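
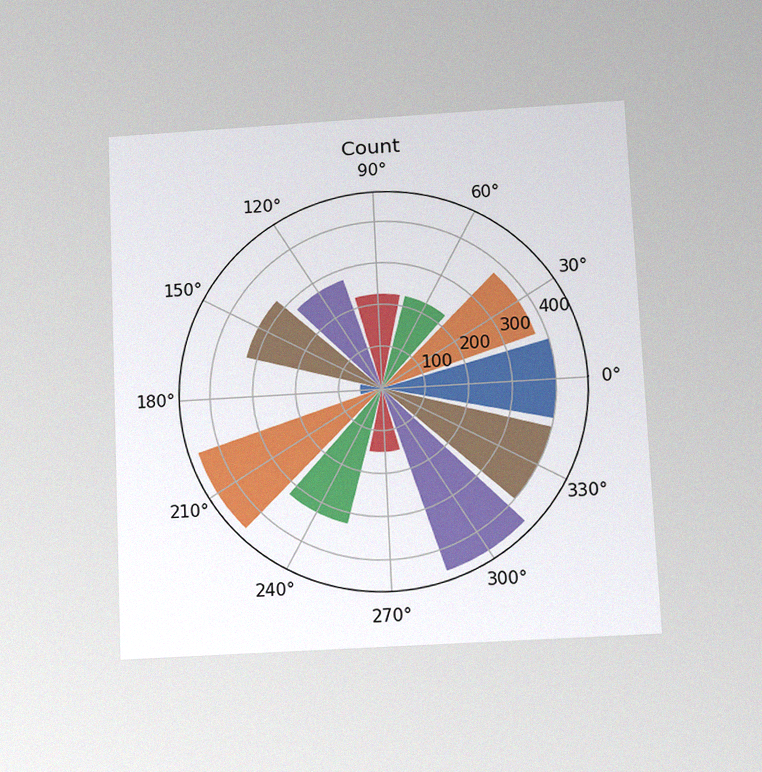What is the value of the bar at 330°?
The chart is tilted about 3° counter-clockwise and viewed slightly from below, with some photo noise. The bar at 330° reaches 400 on the radial axis.

400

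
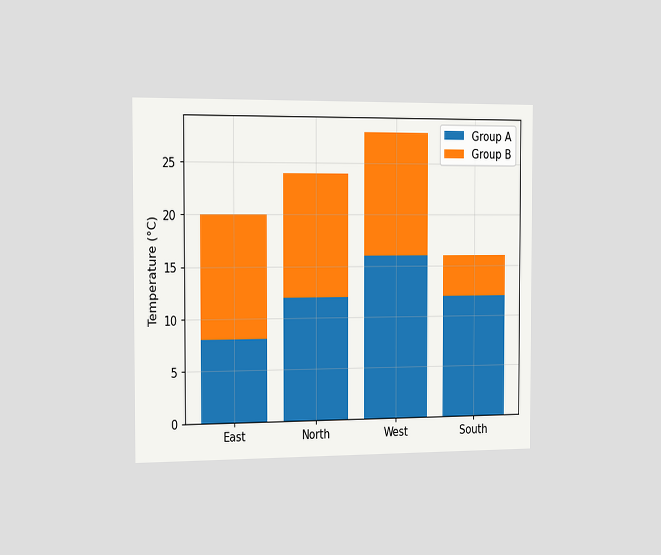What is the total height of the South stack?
The chart is viewed slightly from the left. The South stack's top reaches 16°C on the y-axis.

16°C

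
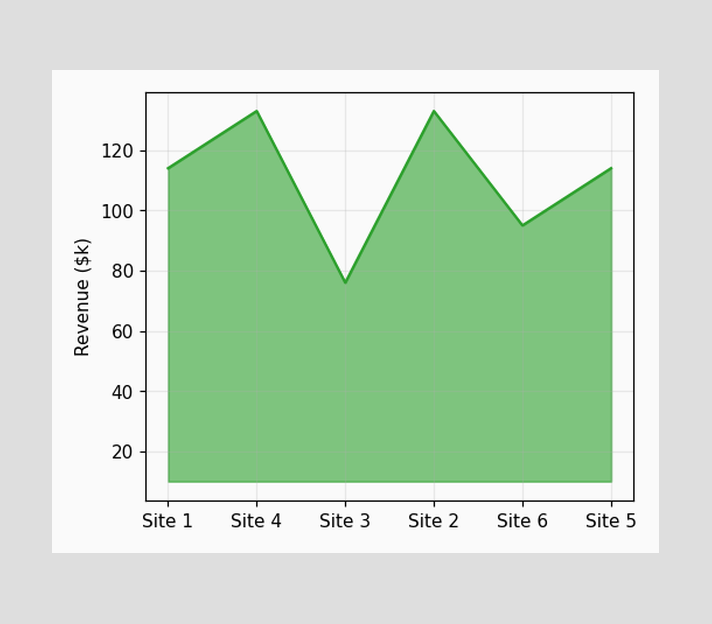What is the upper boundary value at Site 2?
At Site 2 the upper boundary is at $133k.

$133k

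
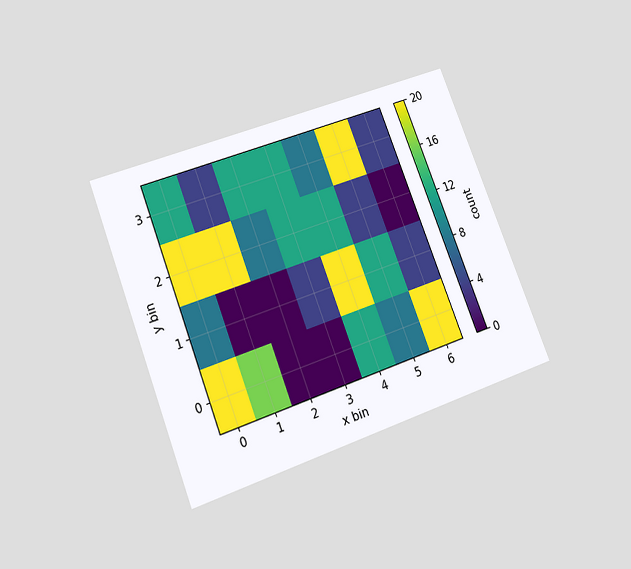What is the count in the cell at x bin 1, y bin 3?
The chart is tilted about 21° counter-clockwise and viewed slightly from below. Matching the cell (1, 3) against the colorbar gives 4.

4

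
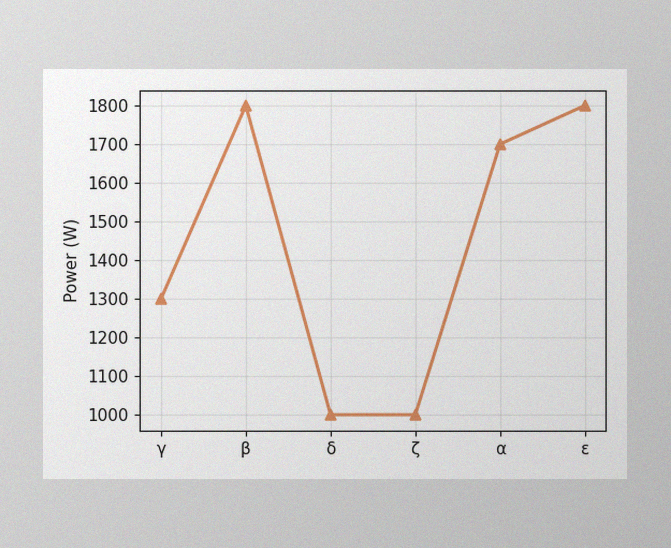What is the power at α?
The image has some photo noise and uneven lighting. At α, the line is at 1700W.

1700W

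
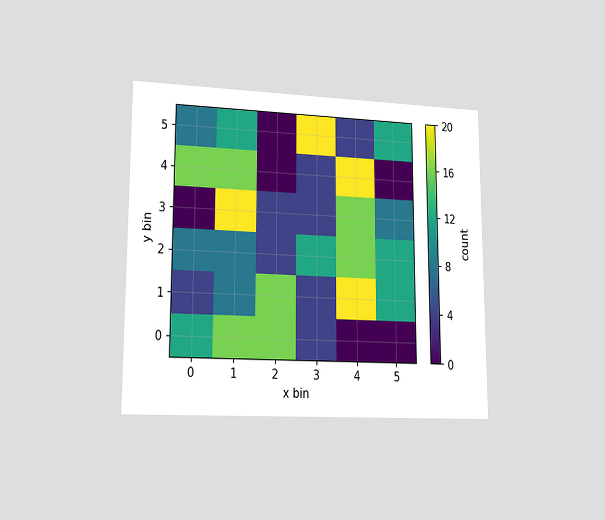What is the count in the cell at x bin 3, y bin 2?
The chart is viewed at a slight angle. Matching the cell (3, 2) against the colorbar gives 12.

12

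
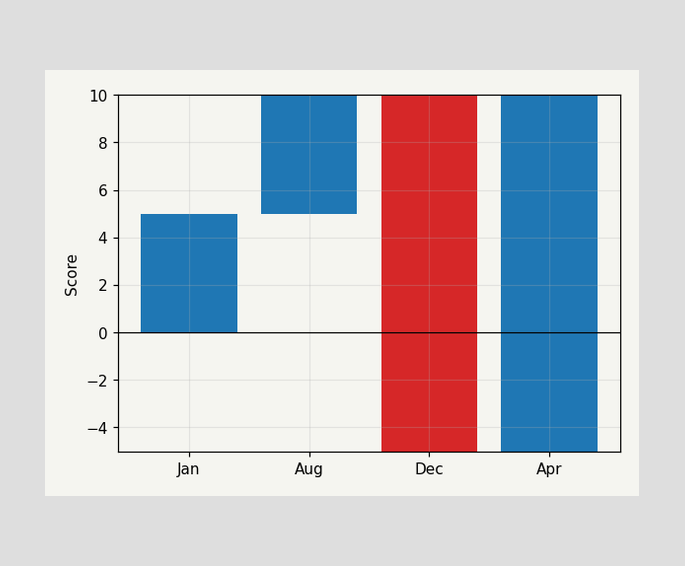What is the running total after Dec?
-5

After Dec the running total reaches -5.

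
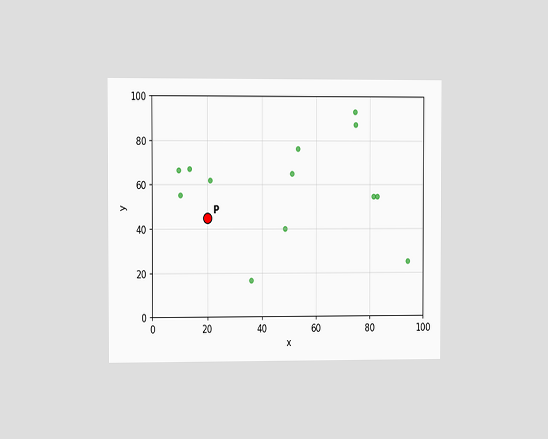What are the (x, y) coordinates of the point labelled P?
(20, 45)

The chart is viewed slightly from the left. Following the gridlines from P to each axis, P sits at (20, 45).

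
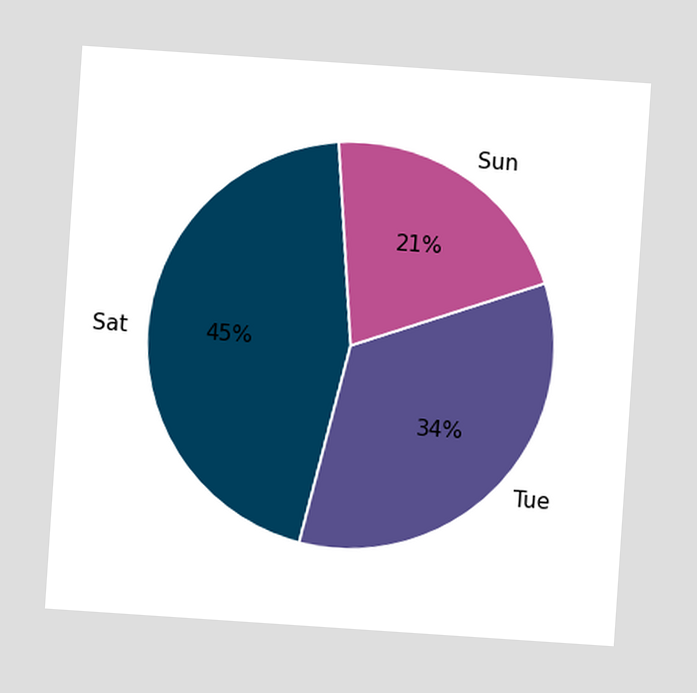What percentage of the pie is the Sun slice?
The chart is tilted about 4° clockwise. The Sun slice takes up 21% of the pie.

21%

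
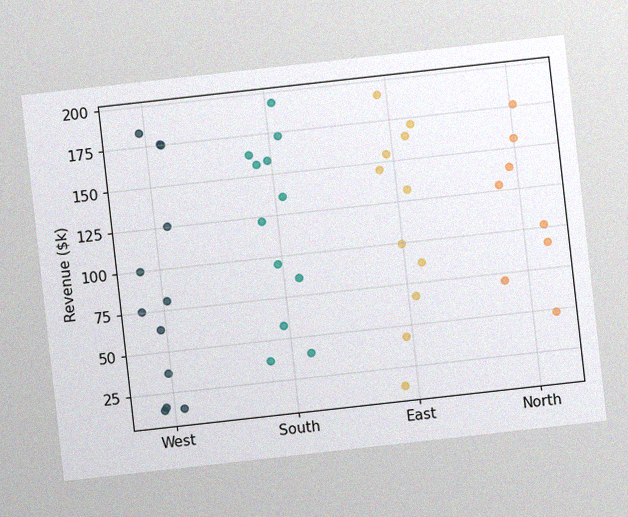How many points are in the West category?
The chart is tilted about 6° counter-clockwise, with some photo noise. Counting the markers in the West column gives 12.

12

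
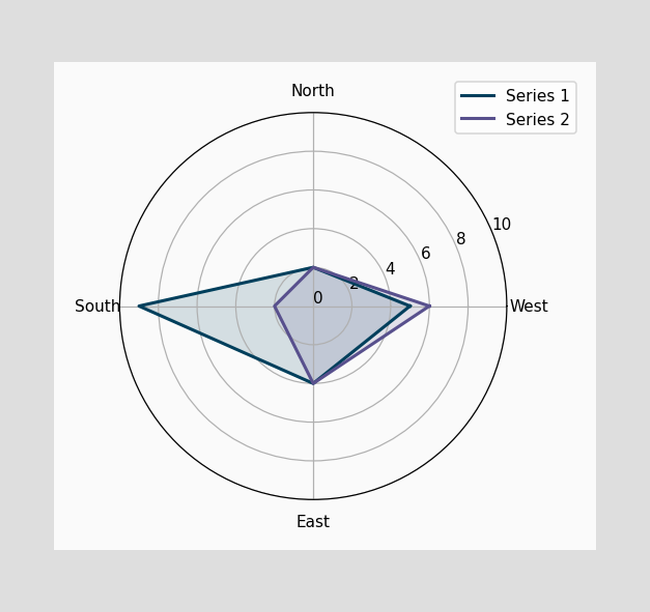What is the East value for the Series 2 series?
On the East axis, Series 2 reaches 4.

4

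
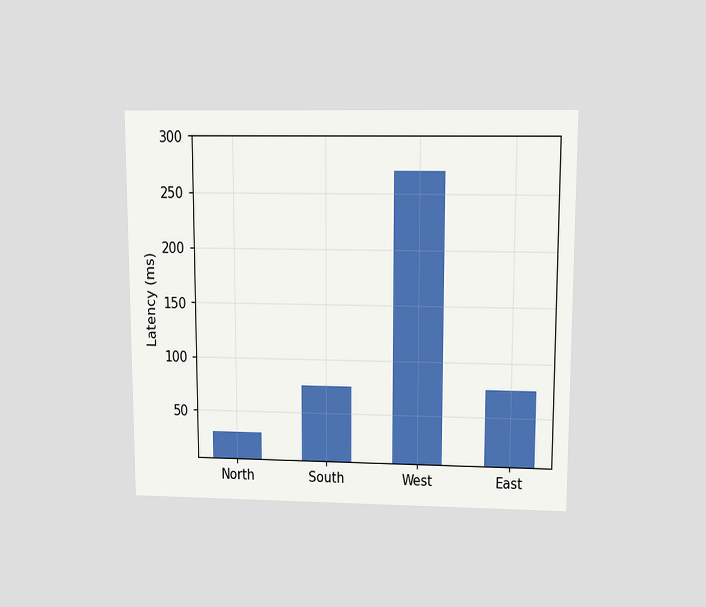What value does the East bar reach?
The chart is viewed at a slight angle. Reading along the chart's y-axis, the East bar reaches 75ms.

75ms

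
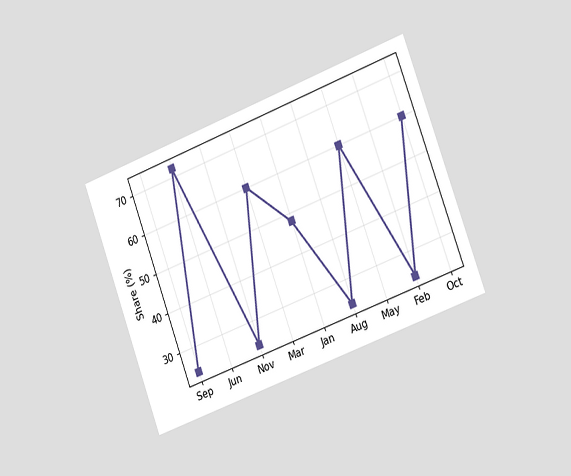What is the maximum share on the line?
The chart is tilted about 20° counter-clockwise and viewed slightly from the right. The highest point is at Jun, and reading across to the y-axis gives 72%.

72%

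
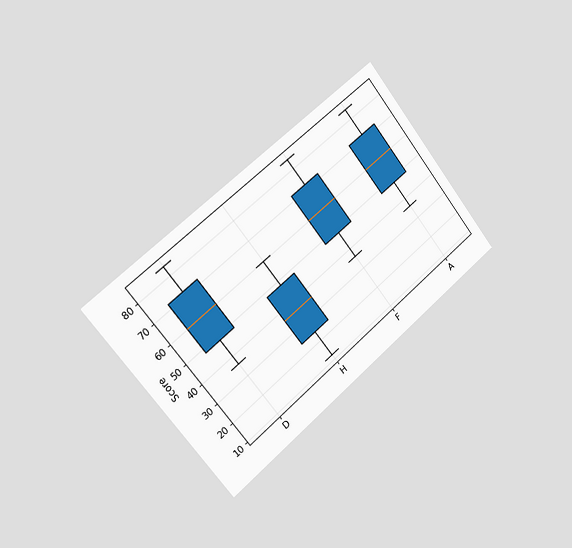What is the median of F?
60

The chart is tilted about 39° counter-clockwise and viewed slightly from the left. The median line in the F box sits at 60.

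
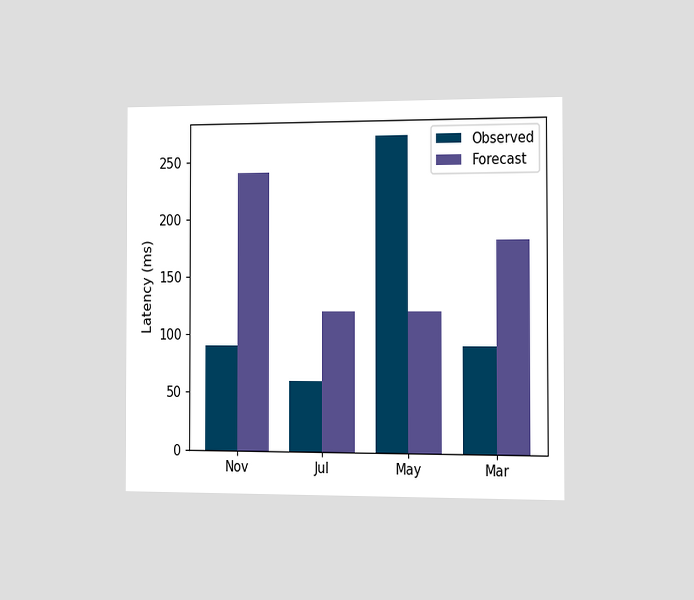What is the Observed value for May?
The chart is viewed slightly from the right. The Observed bar at May reaches 270ms on the y-axis.

270ms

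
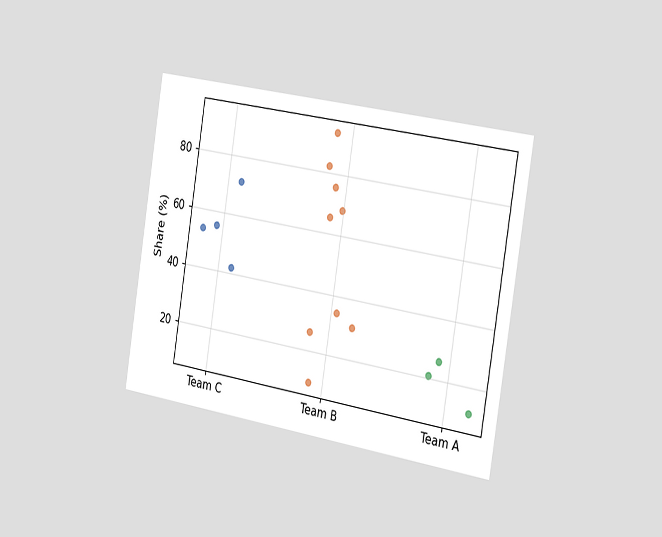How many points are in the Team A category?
The chart is tilted about 9° clockwise and viewed slightly from the right. Counting the markers in the Team A column gives 3.

3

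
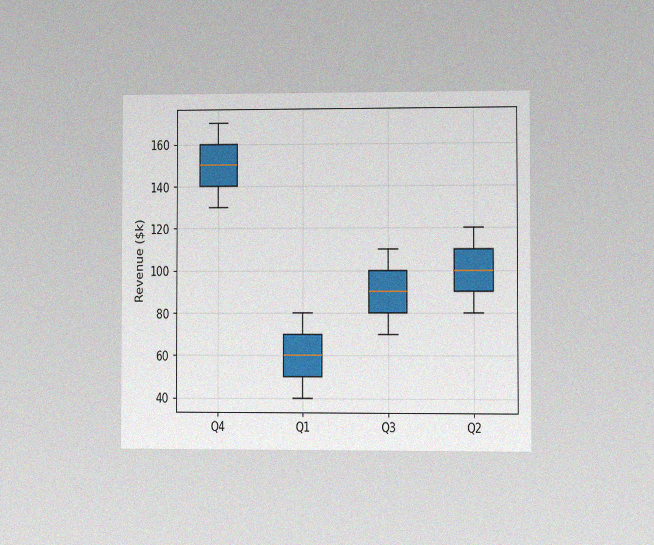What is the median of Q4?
The chart is viewed at a slight angle, with some photo noise. The median line in the Q4 box sits at $150k.

$150k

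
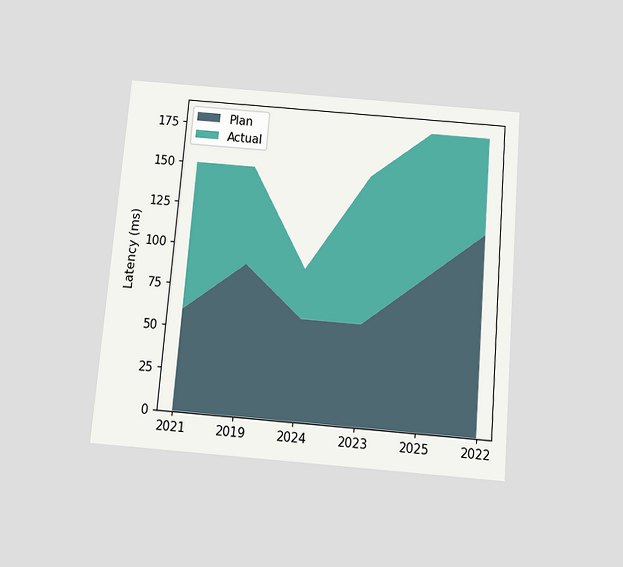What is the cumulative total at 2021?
150ms

The chart is tilted about 5° clockwise and viewed slightly from below. The stacked total at 2021 reaches 150ms.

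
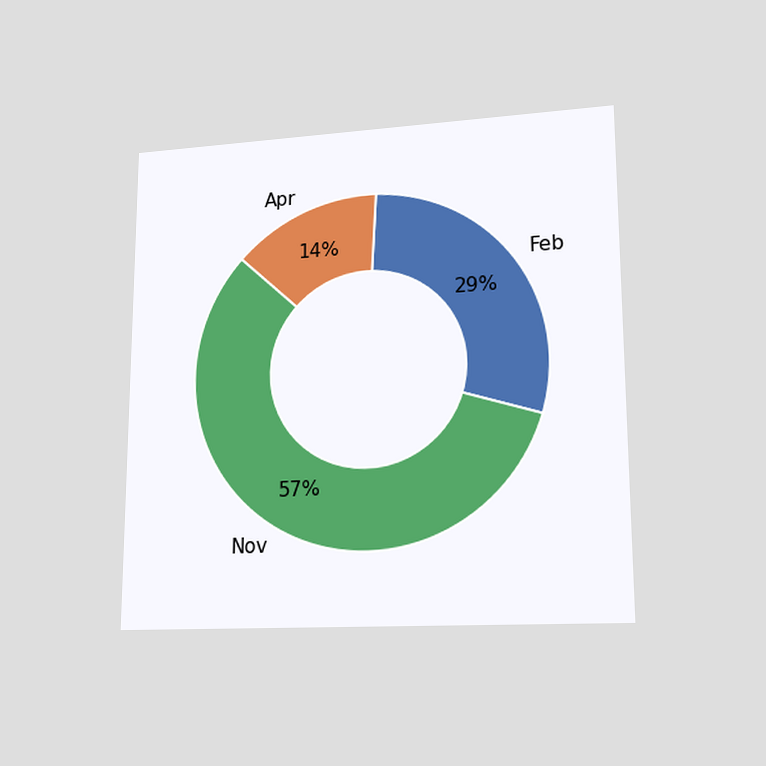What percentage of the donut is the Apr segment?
14%

The chart is viewed at a slight angle. The Apr segment takes up 14% of the ring.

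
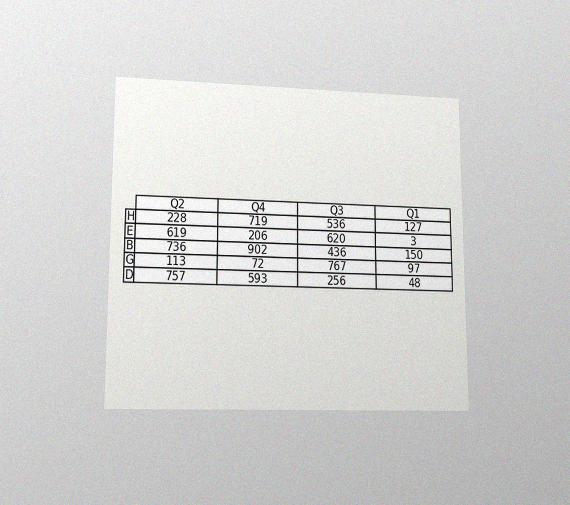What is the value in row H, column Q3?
536

The chart is viewed at a slight angle, with some photo noise. The (H, Q3) cell reads 536.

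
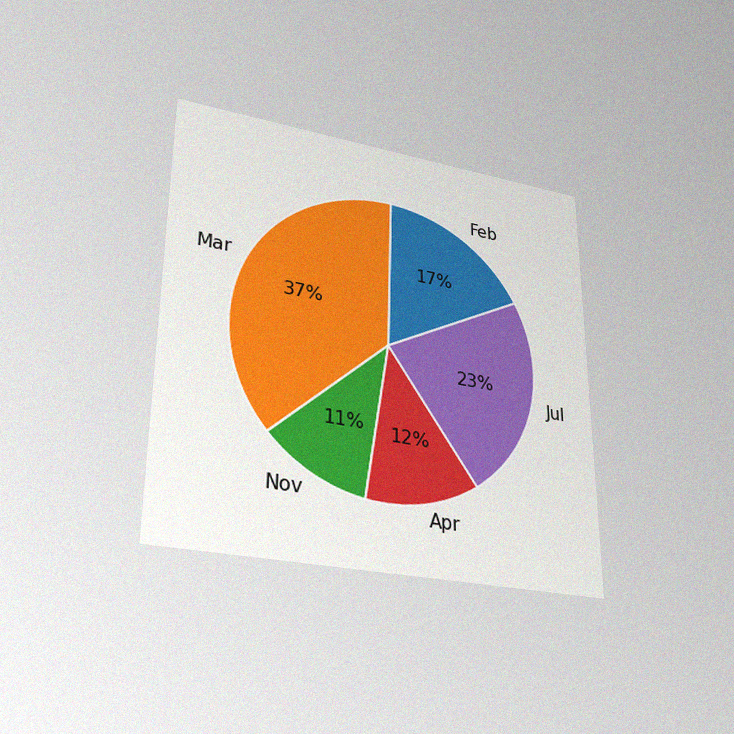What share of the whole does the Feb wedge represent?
The chart is viewed slightly from below, with some photo noise. The Feb slice takes up 17% of the pie.

17%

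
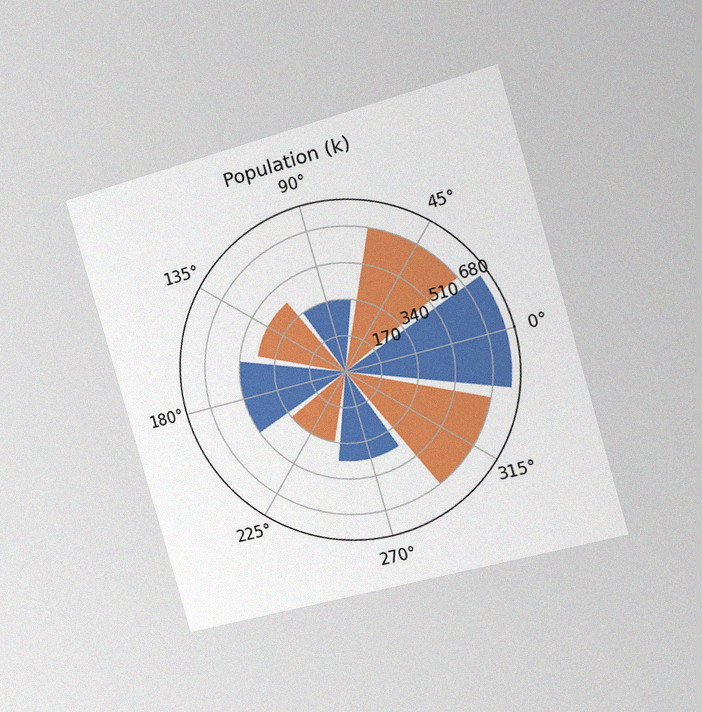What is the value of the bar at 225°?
The chart is tilted about 16° counter-clockwise and viewed slightly from the right, with some photo noise. The bar at 225° reaches 340k on the radial axis.

340k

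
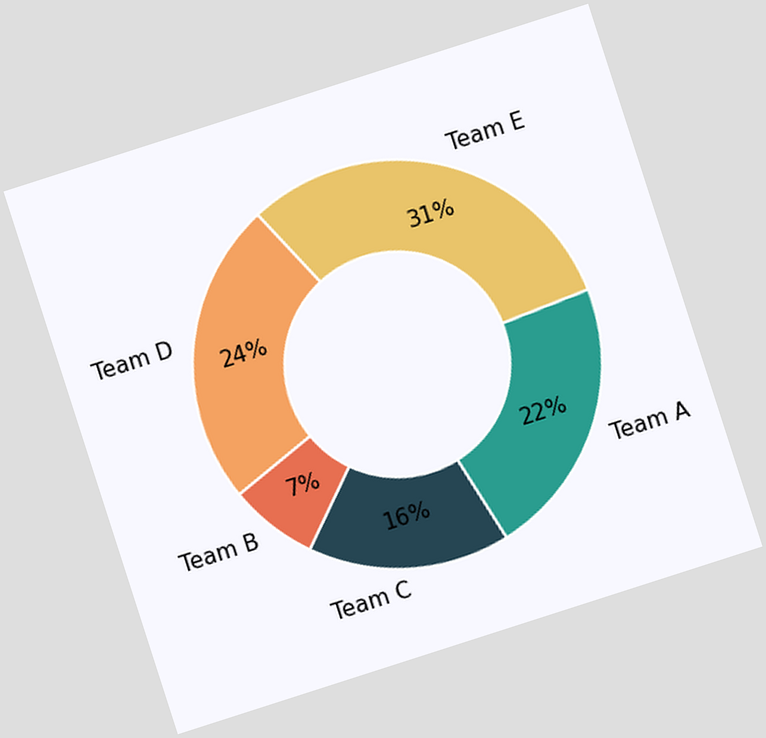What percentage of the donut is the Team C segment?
The chart is tilted about 18° counter-clockwise. The Team C segment takes up 16% of the ring.

16%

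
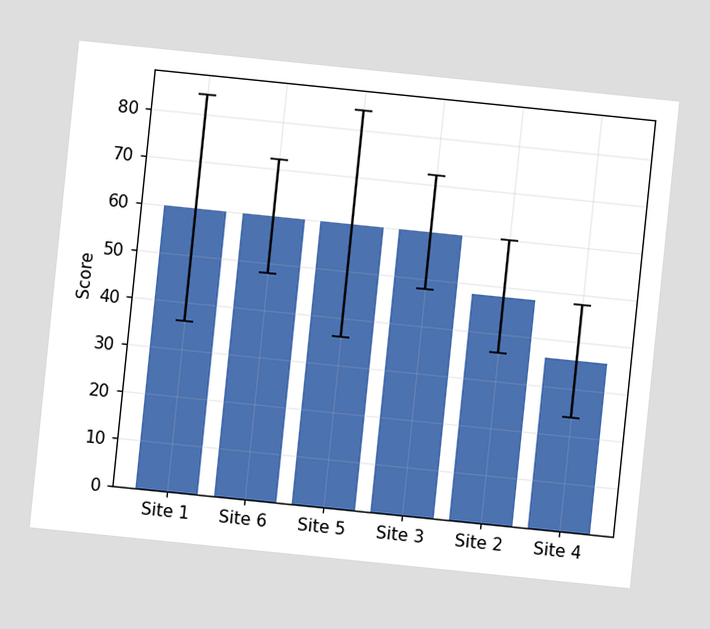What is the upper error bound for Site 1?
84

The chart is tilted about 6° clockwise. The Site 1 bar's upper whisker reaches 84.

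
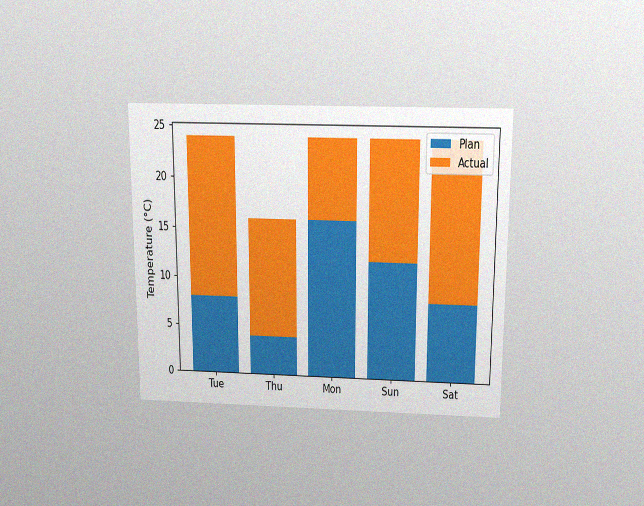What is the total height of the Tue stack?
The chart is viewed slightly from above, with some photo noise. The Tue stack's top reaches 24°C on the y-axis.

24°C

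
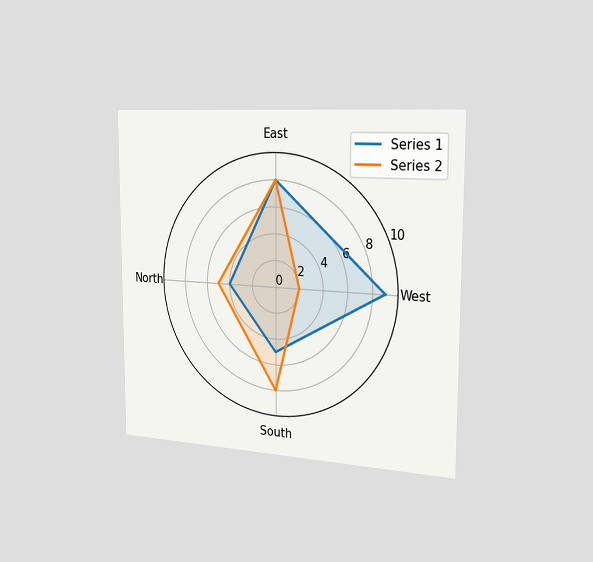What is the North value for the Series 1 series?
4

The chart is viewed slightly from the right. On the North axis, Series 1 reaches 4.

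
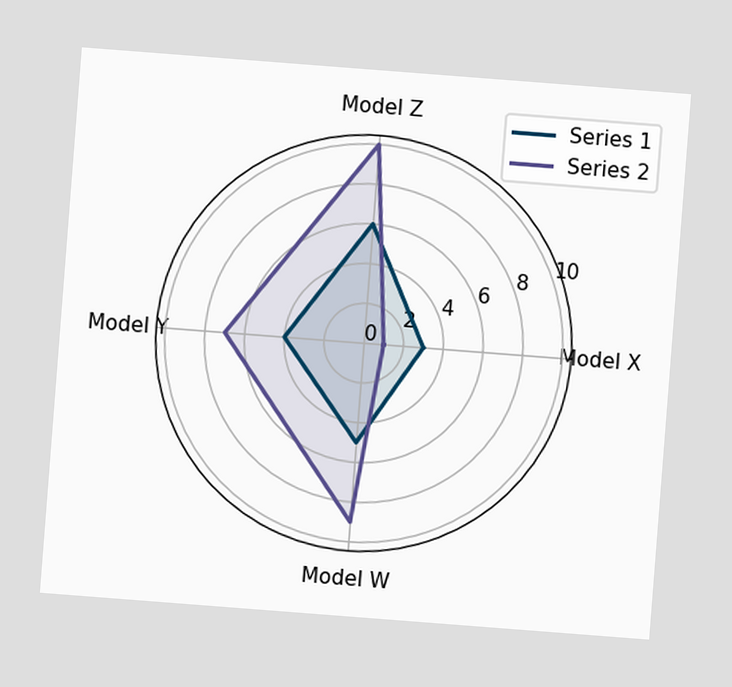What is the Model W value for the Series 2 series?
9

The chart is tilted about 4° clockwise. On the Model W axis, Series 2 reaches 9.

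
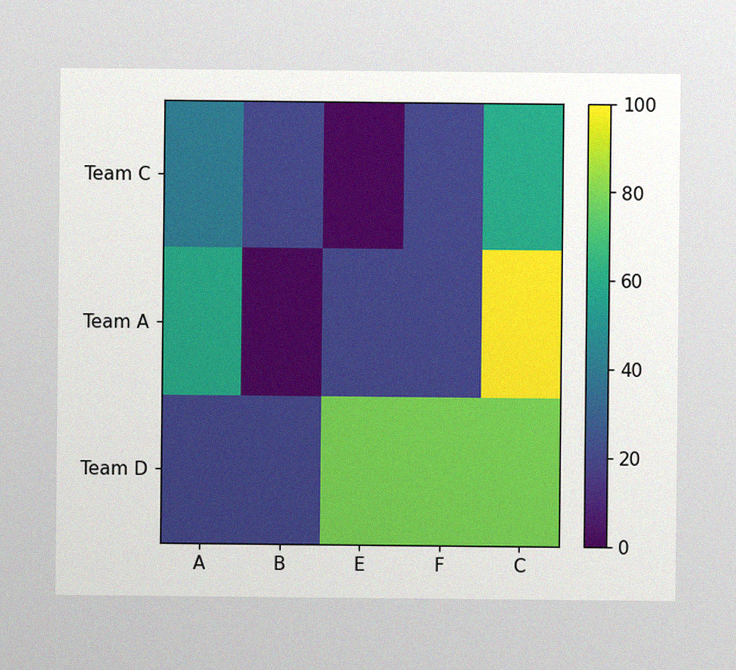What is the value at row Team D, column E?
80

The image has some photo noise and uneven lighting. Matching cell (Team D, E) against the colorbar gives 80.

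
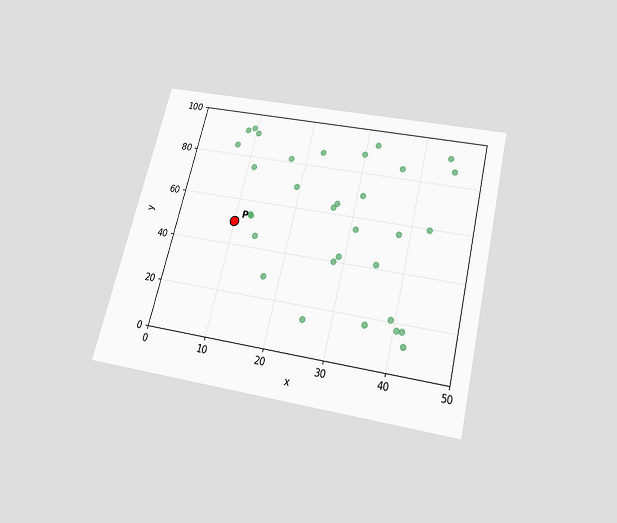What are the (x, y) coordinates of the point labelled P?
(10, 50)

The chart is tilted about 14° clockwise and viewed slightly from below. Following the gridlines from P to each axis, P sits at (10, 50).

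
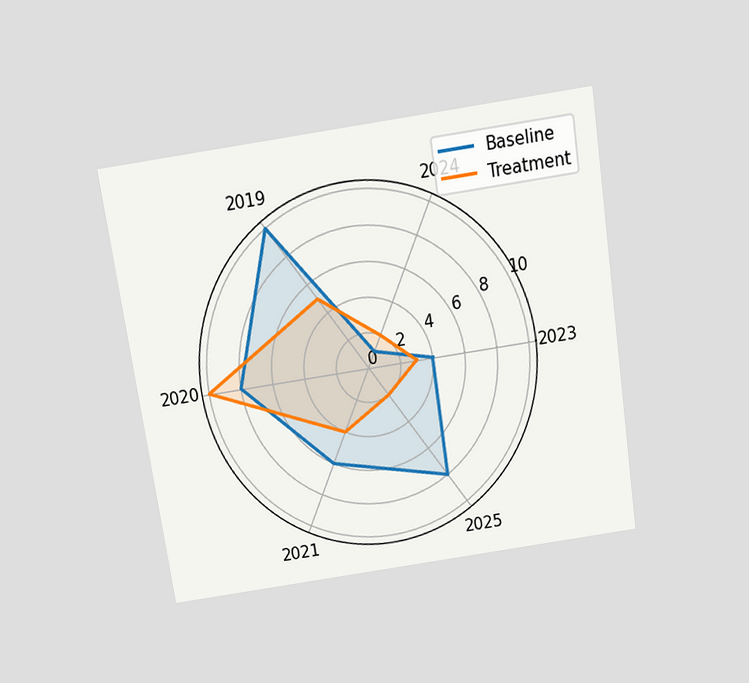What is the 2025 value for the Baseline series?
8

The chart is tilted about 9° counter-clockwise and viewed slightly from above. On the 2025 axis, Baseline reaches 8.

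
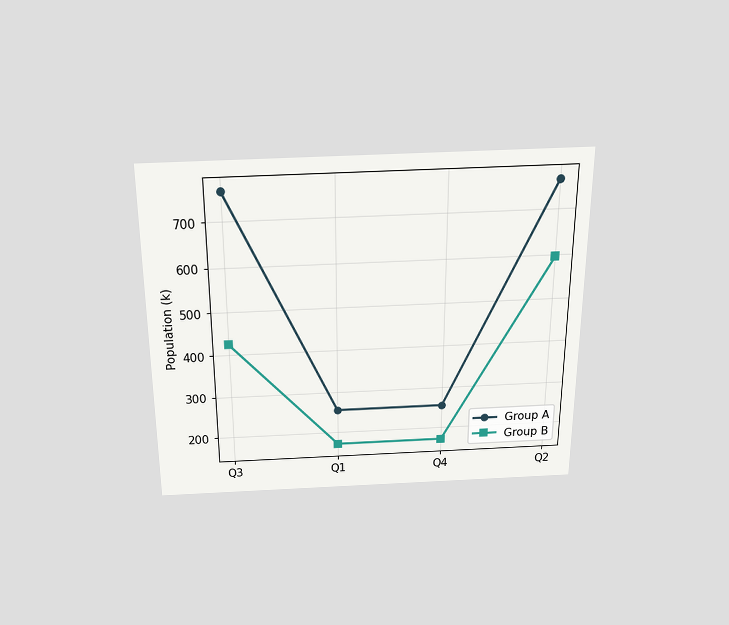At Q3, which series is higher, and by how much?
Group A, by 340k

The chart is viewed slightly from above. At Q3, Group A sits above the other line by 340k.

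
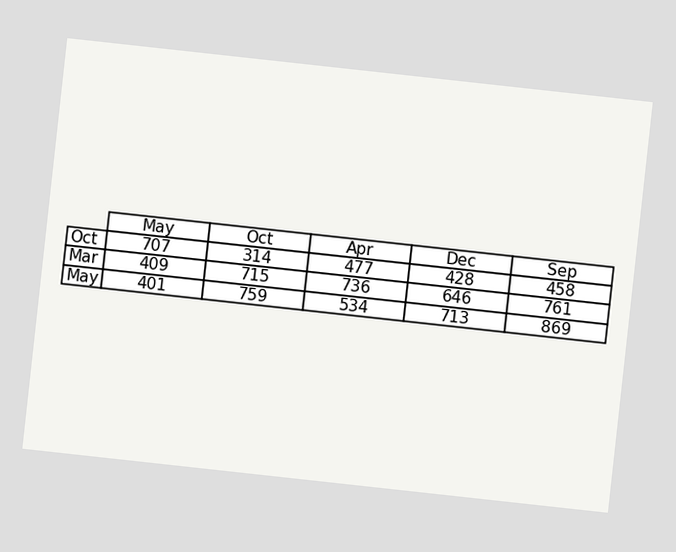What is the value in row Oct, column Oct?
The chart is tilted about 6° clockwise. The (Oct, Oct) cell reads 314.

314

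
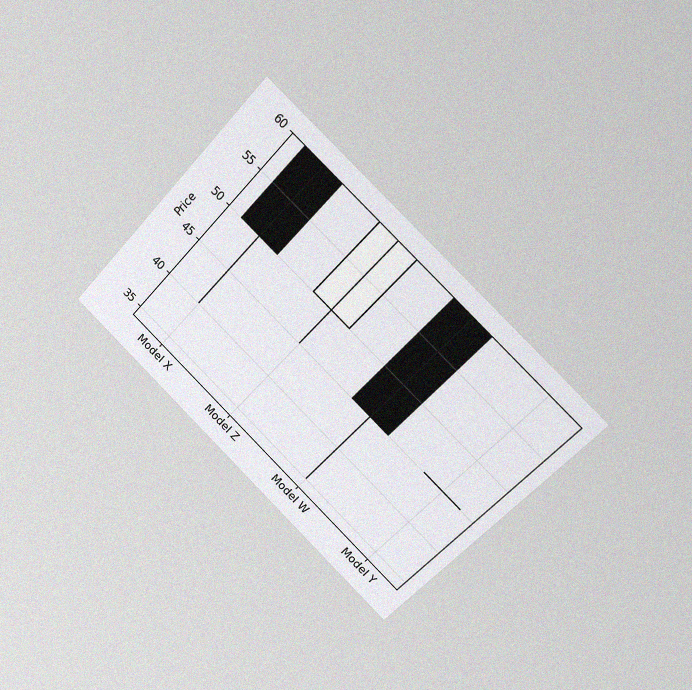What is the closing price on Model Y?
45

The chart is tilted about 44° clockwise and viewed slightly from the right, with some photo noise. The Model Y candle closes at 45.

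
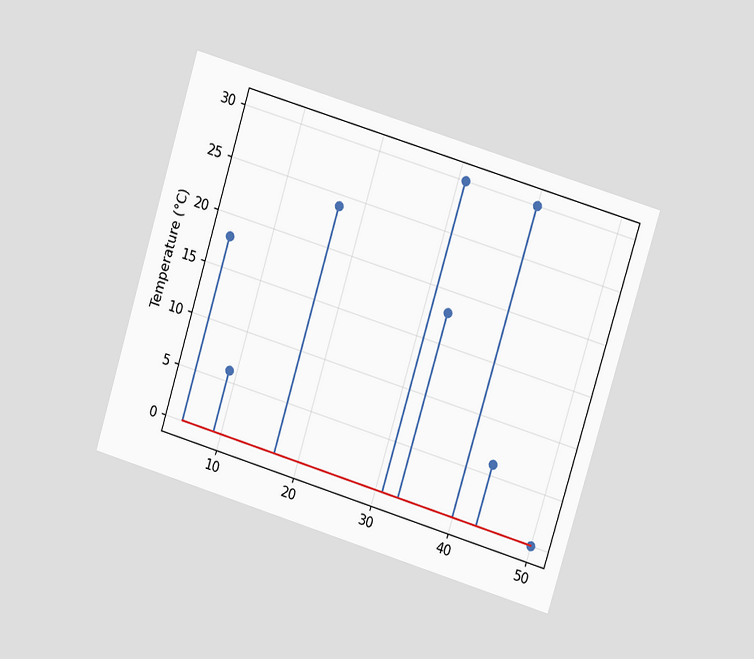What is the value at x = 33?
The chart is tilted about 17° clockwise and viewed at a slight angle. The stem at x=33 reaches 18°C.

18°C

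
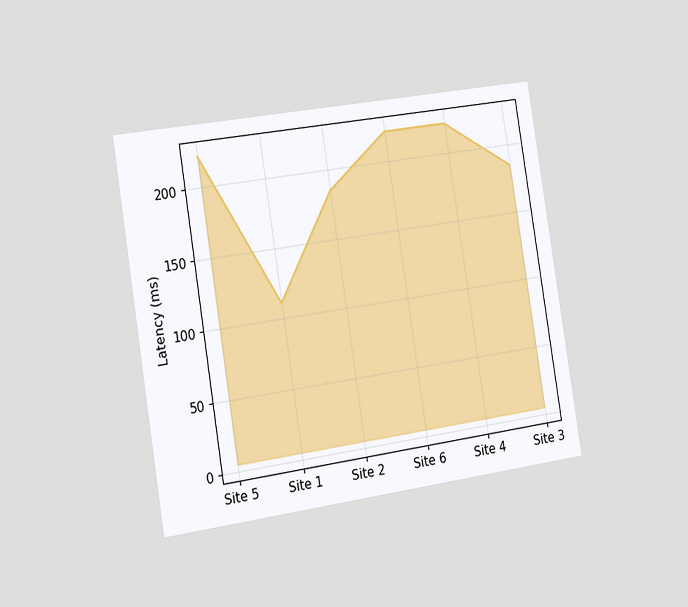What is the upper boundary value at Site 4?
The chart is tilted about 9° counter-clockwise and viewed slightly from the left. At Site 4 the upper boundary is at 222ms.

222ms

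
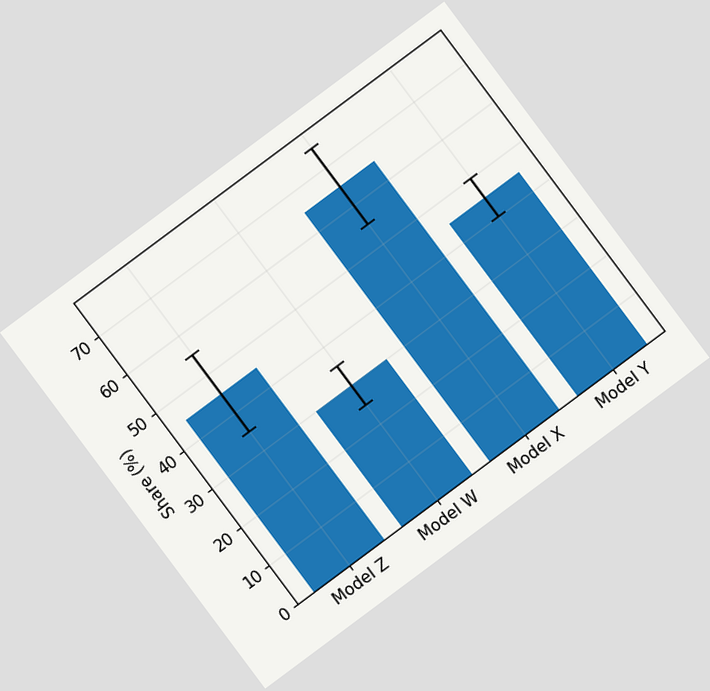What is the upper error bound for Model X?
75%

The chart is tilted about 37° counter-clockwise. The Model X bar's upper whisker reaches 75%.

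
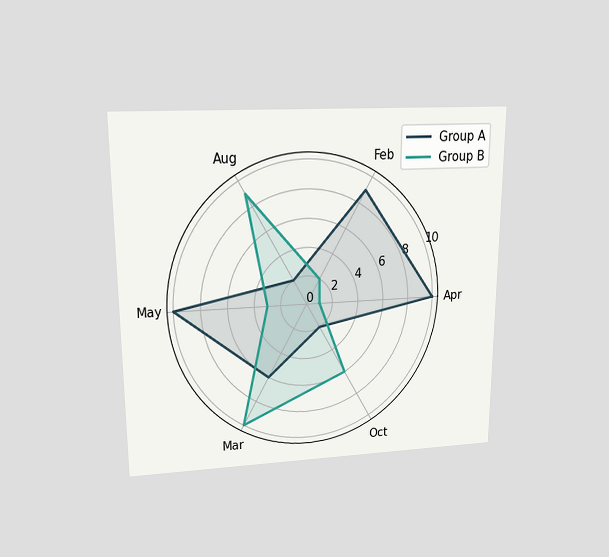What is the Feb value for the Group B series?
2

The chart is viewed slightly from above. On the Feb axis, Group B reaches 2.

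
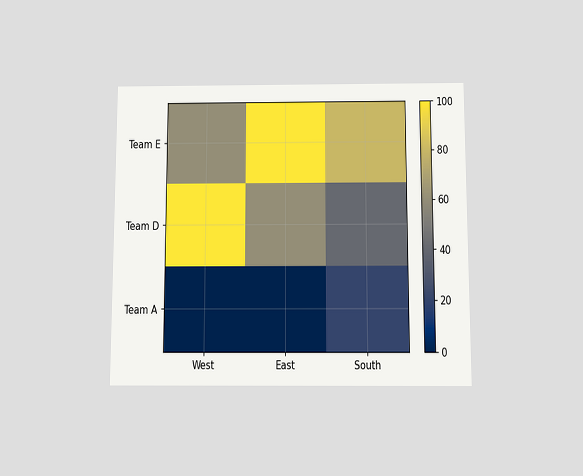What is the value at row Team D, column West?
100

The chart is viewed slightly from below. Matching cell (Team D, West) against the colorbar gives 100.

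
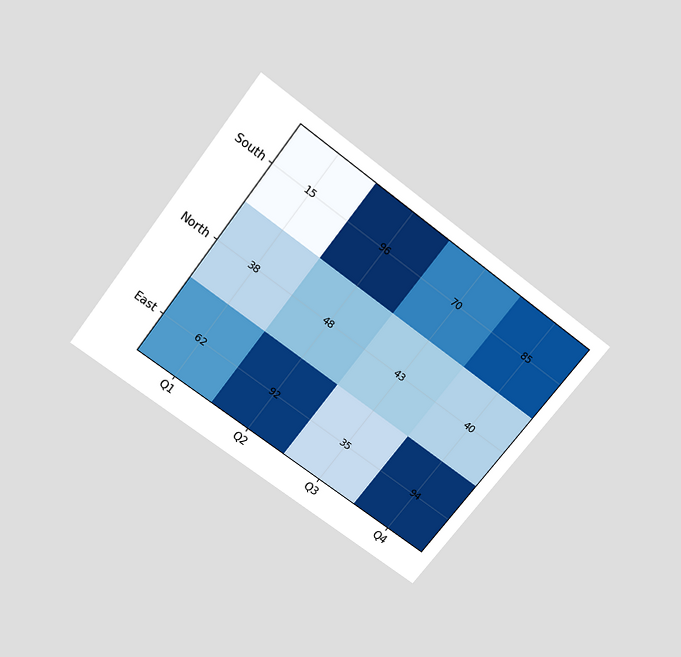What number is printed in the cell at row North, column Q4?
40

The chart is tilted about 37° clockwise and viewed slightly from above. The (North, Q4) cell reads 40.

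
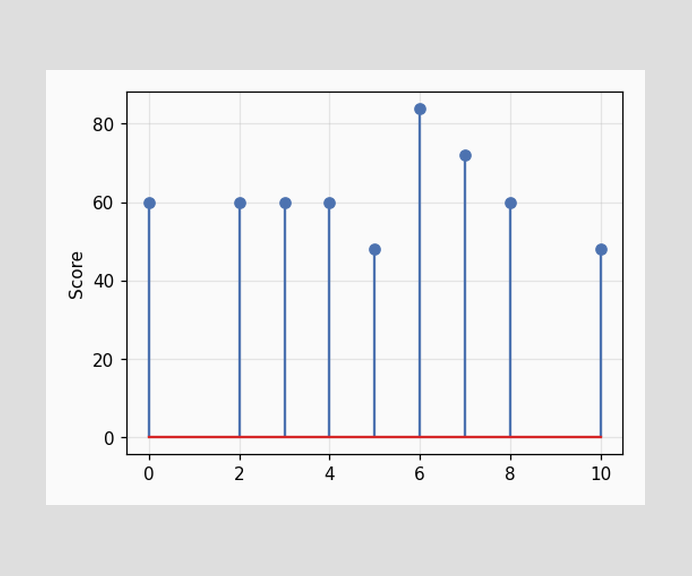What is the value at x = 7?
72

The stem at x=7 reaches 72.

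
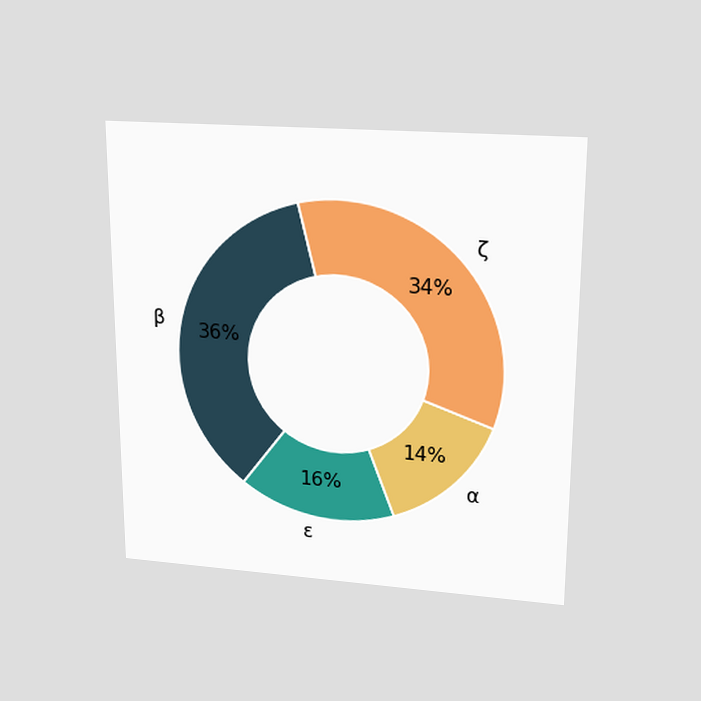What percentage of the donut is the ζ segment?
34%

The chart is viewed slightly from above. The ζ segment takes up 34% of the ring.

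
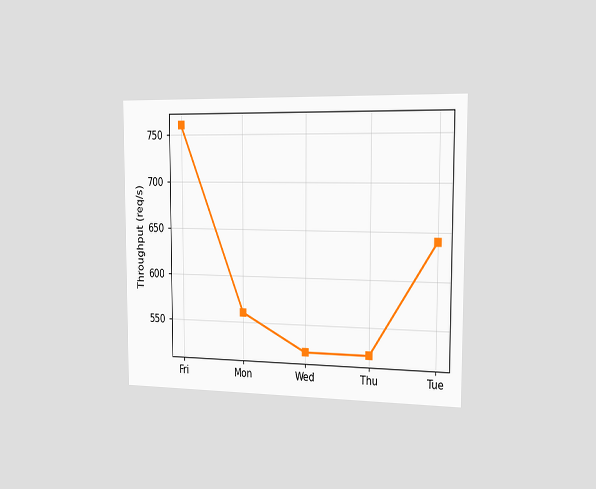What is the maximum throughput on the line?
The chart is viewed slightly from the right. The highest point is at Fri, and reading across to the y-axis gives 760req/s.

760req/s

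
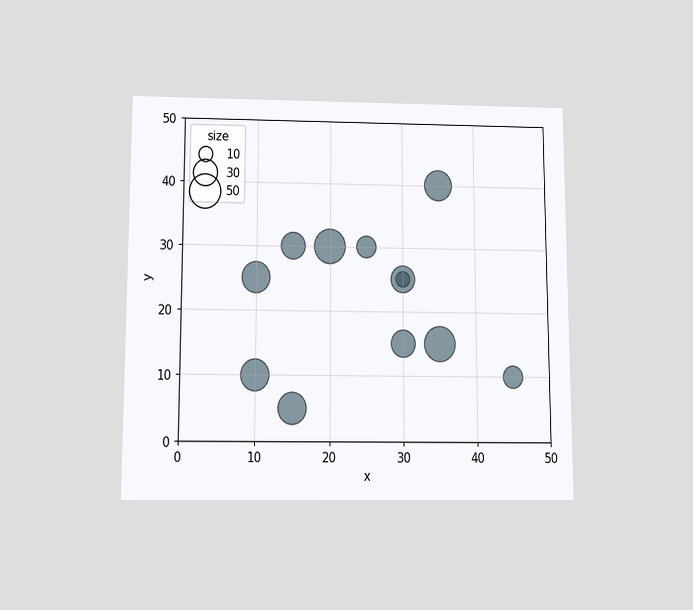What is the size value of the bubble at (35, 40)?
The chart is viewed slightly from below. Matching the bubble at (35, 40) against the size legend gives 40.

40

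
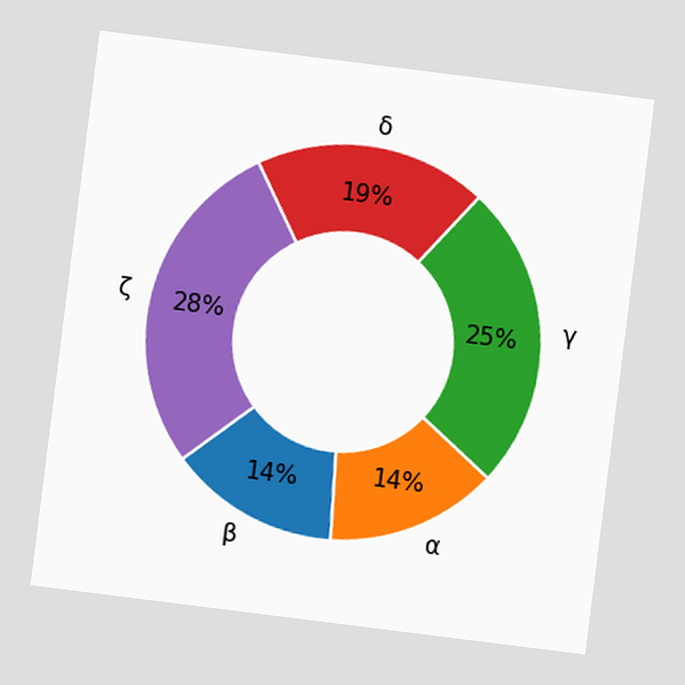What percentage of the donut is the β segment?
14%

The chart is tilted about 7° clockwise. The β segment takes up 14% of the ring.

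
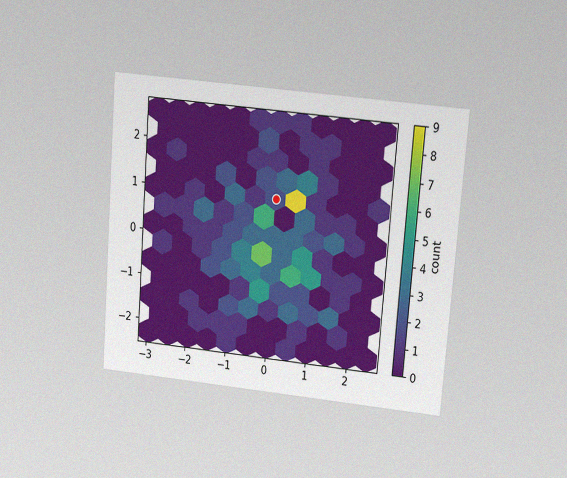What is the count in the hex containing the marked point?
2

The chart is tilted about 5° clockwise and viewed slightly from above, with some photo noise. The marked hex reads 2 on the colorbar.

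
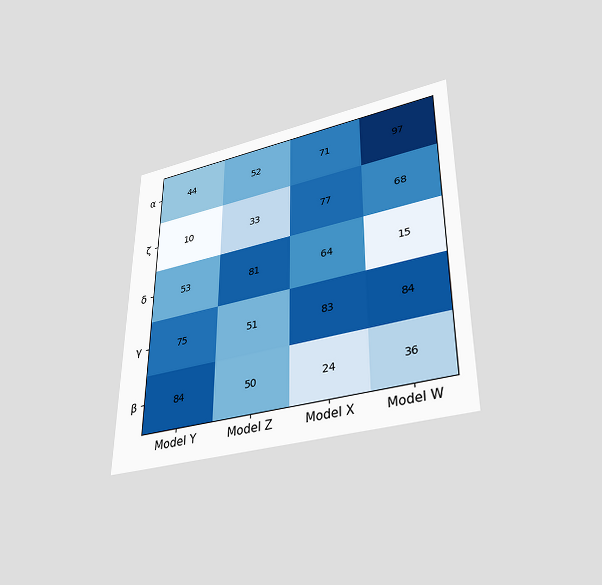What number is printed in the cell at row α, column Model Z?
52

The chart is viewed slightly from below. The (α, Model Z) cell reads 52.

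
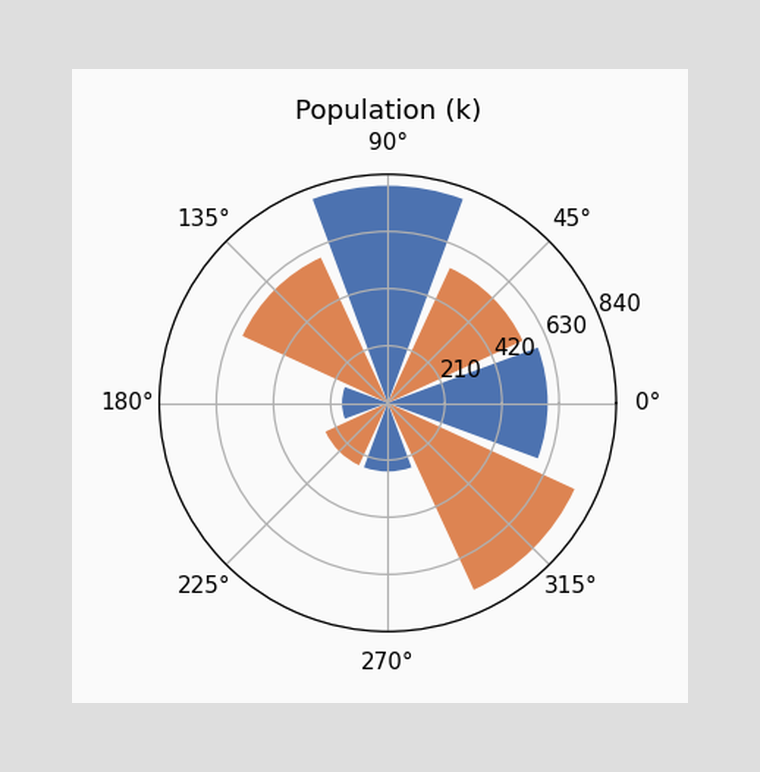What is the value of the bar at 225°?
252k

The bar at 225° reaches 252k on the radial axis.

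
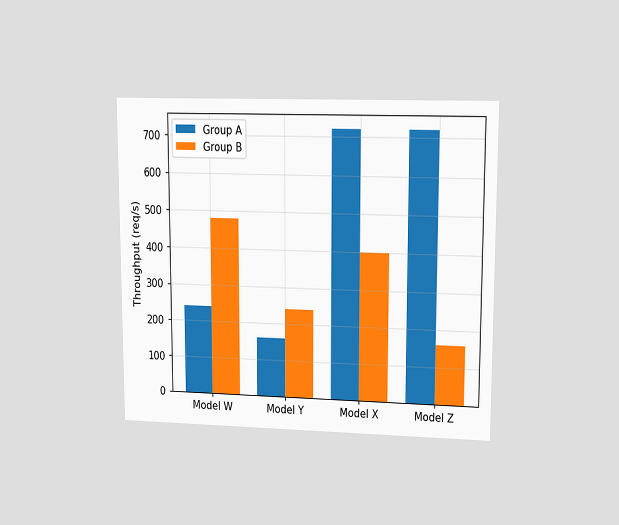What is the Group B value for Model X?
400req/s

The chart is viewed at a slight angle. The Group B bar at Model X reaches 400req/s on the y-axis.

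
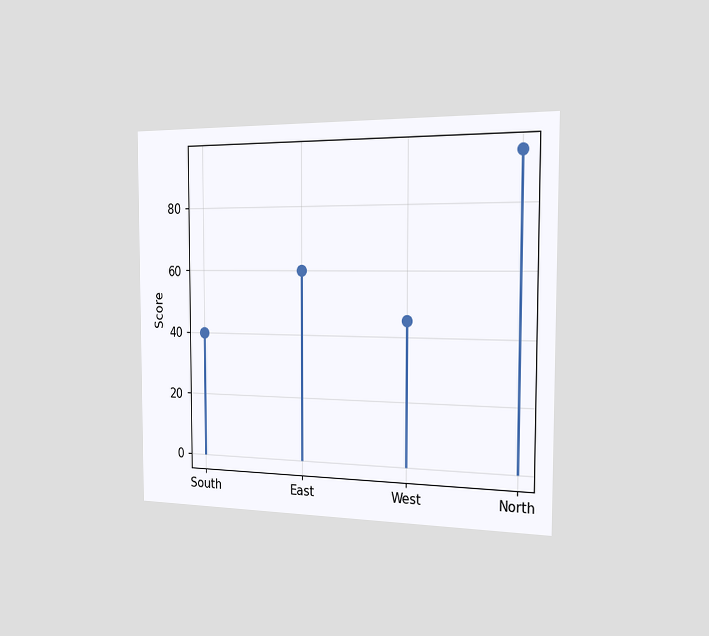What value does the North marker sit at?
The chart is viewed slightly from the right. The North marker sits at 95.

95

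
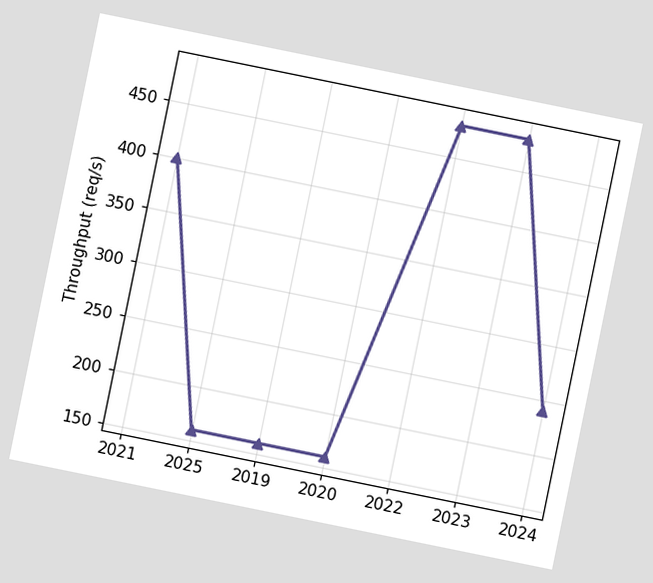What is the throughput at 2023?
The chart is tilted about 12° clockwise. At 2023, the line is at 480req/s.

480req/s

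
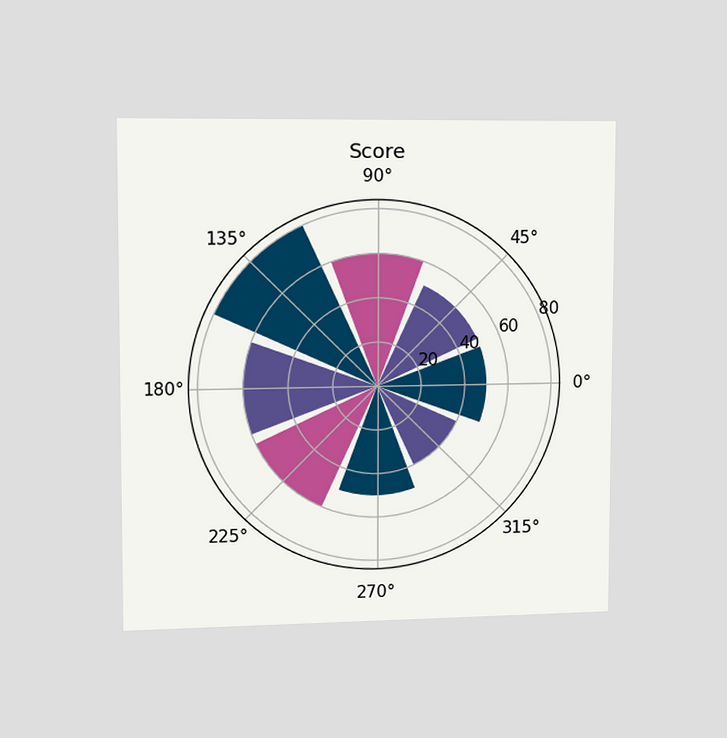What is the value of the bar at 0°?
50

The chart is viewed slightly from the left. The bar at 0° reaches 50 on the radial axis.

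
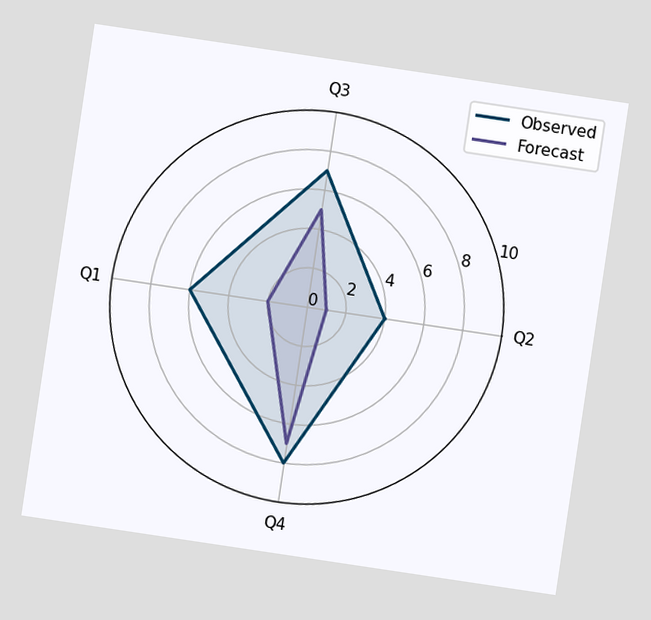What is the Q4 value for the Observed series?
8

The chart is tilted about 8° clockwise. On the Q4 axis, Observed reaches 8.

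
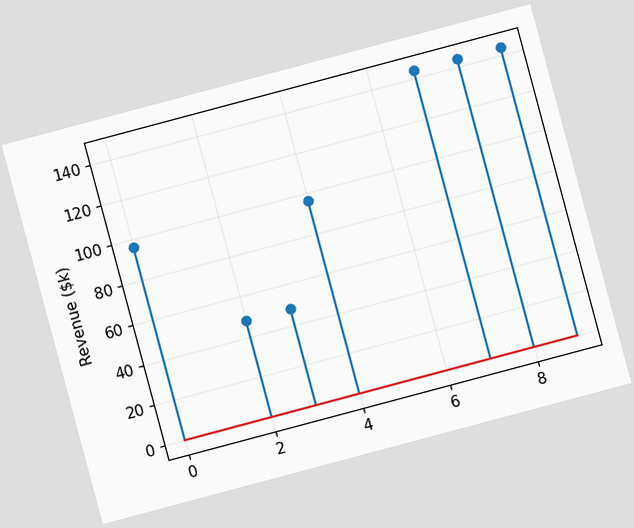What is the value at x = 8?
The chart is tilted about 15° counter-clockwise. The stem at x=8 reaches $144k.

$144k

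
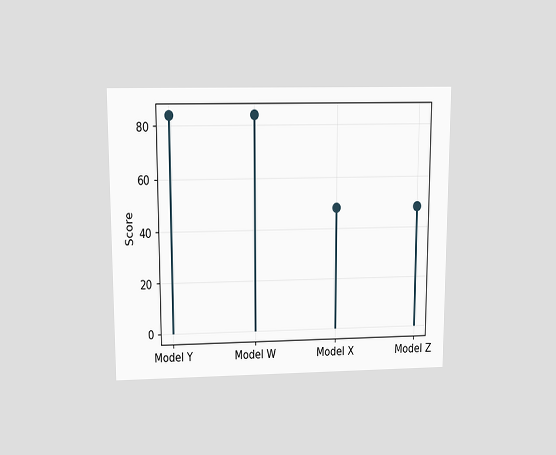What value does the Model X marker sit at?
48

The chart is viewed slightly from above. The Model X marker sits at 48.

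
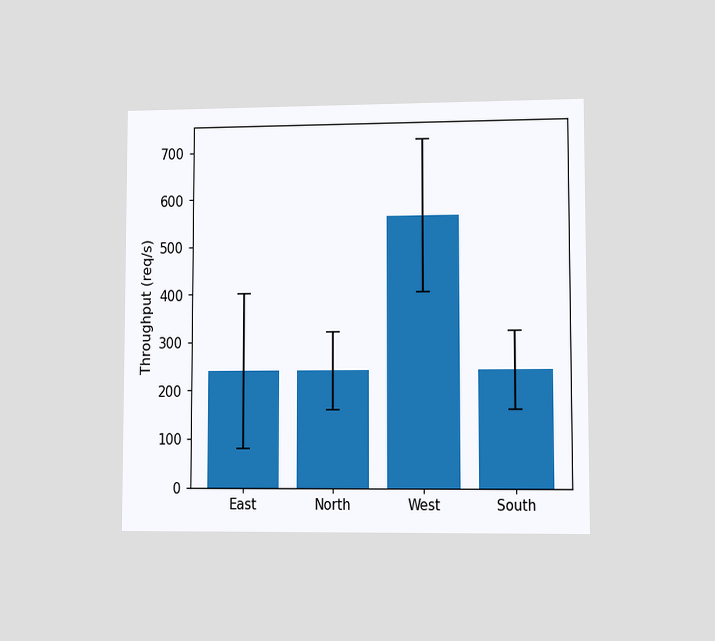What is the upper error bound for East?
The chart is viewed at a slight angle. The East bar's upper whisker reaches 400req/s.

400req/s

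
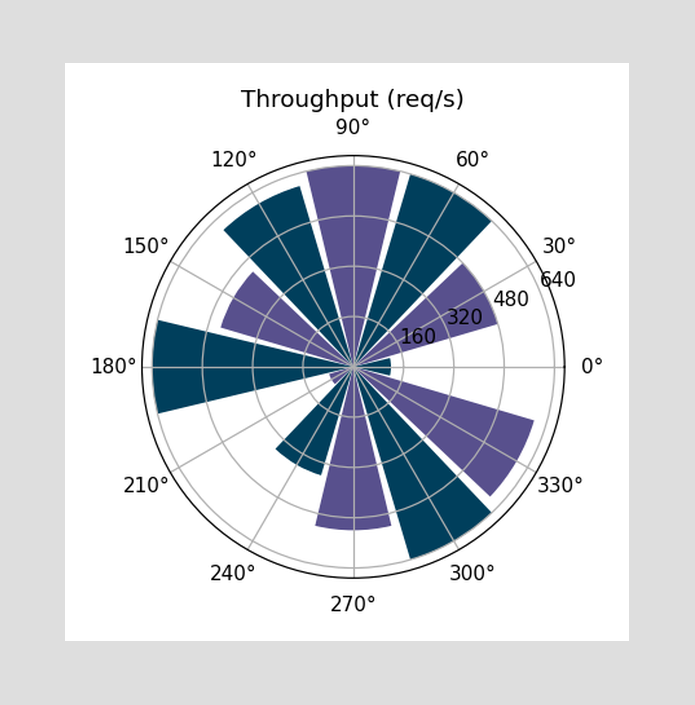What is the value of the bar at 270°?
520req/s

The bar at 270° reaches 520req/s on the radial axis.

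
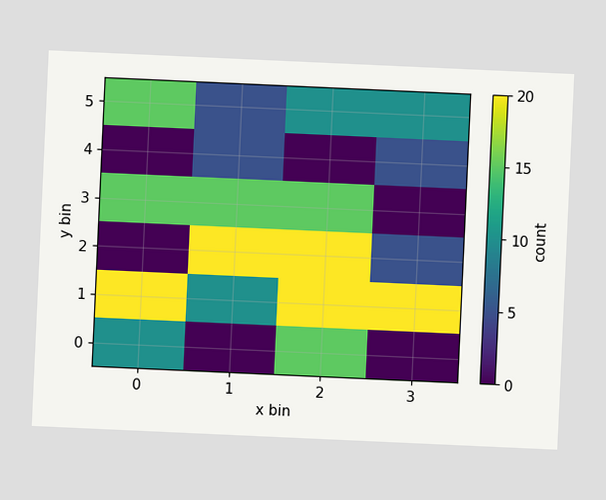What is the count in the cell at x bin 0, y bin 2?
0

The chart is tilted about 3° clockwise. Matching the cell (0, 2) against the colorbar gives 0.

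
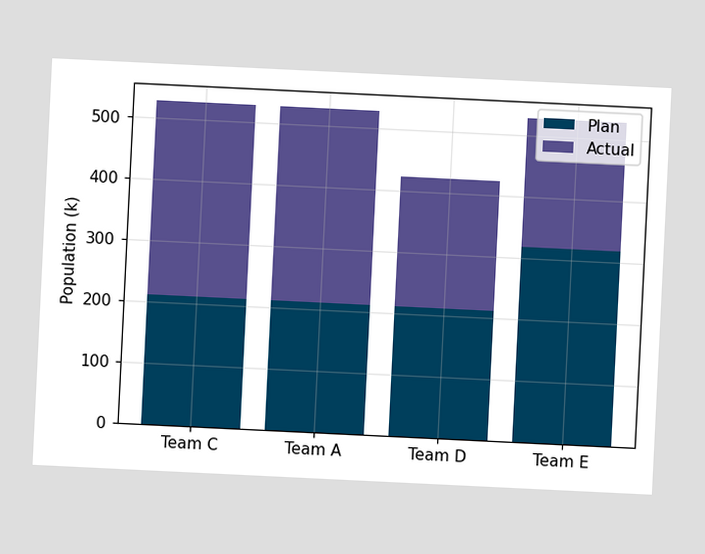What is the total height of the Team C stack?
530k

The chart is tilted about 3° clockwise. The Team C stack's top reaches 530k on the y-axis.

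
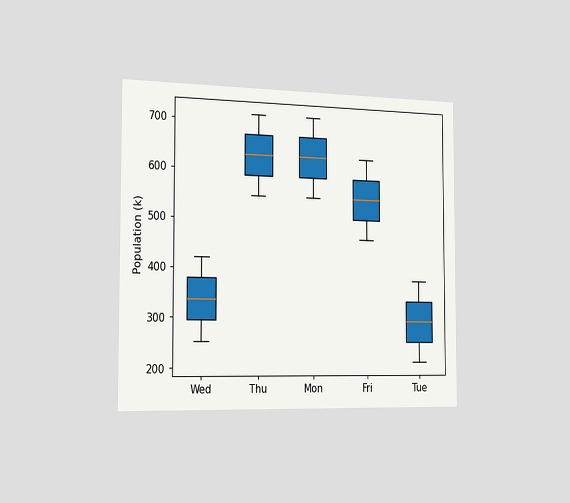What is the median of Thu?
630k

The chart is viewed slightly from the left. The median line in the Thu box sits at 630k.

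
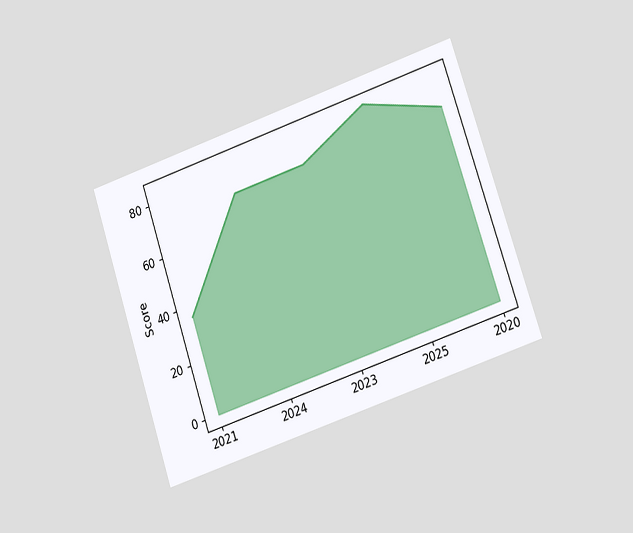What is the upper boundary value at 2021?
36

The chart is tilted about 18° counter-clockwise and viewed at a slight angle. At 2021 the upper boundary is at 36.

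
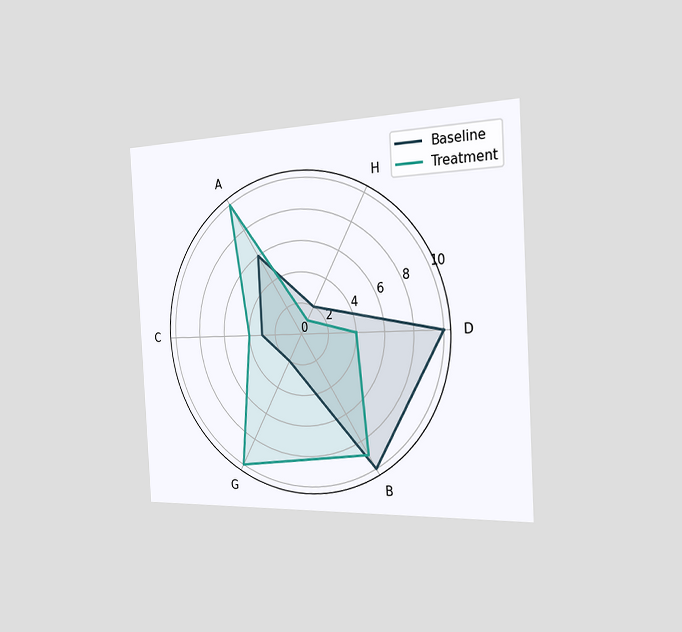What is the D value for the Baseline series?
10

The chart is tilted about 3° counter-clockwise and viewed slightly from the right. On the D axis, Baseline reaches 10.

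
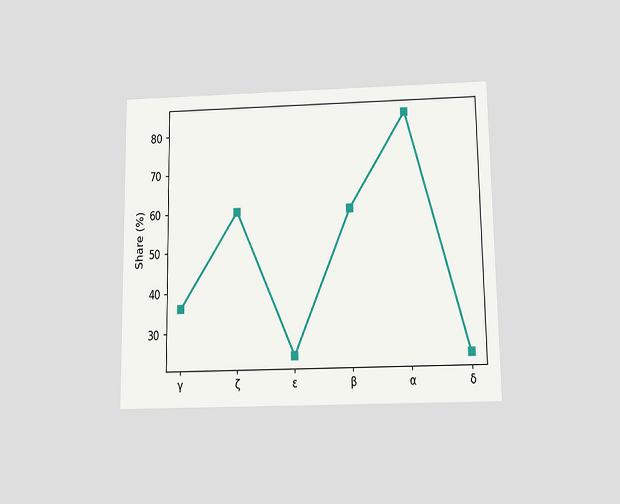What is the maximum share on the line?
84%

The chart is viewed slightly from below. The highest point is at α, and reading across to the y-axis gives 84%.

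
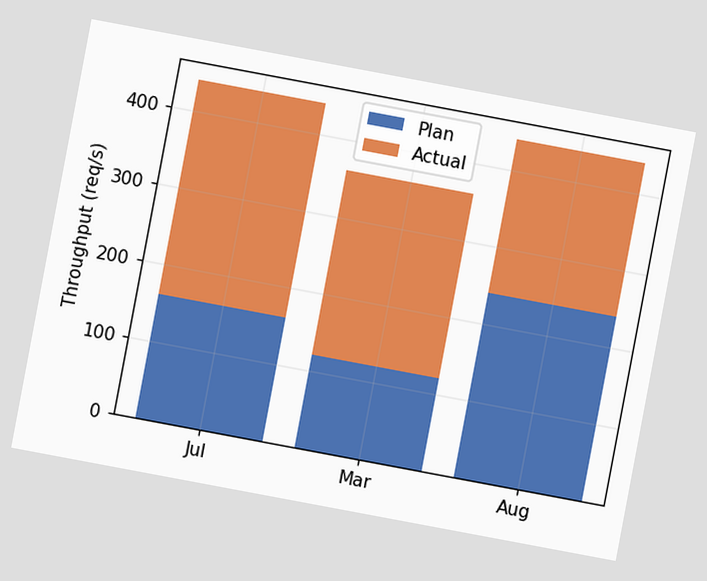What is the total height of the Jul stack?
The chart is tilted about 11° clockwise. The Jul stack's top reaches 440req/s on the y-axis.

440req/s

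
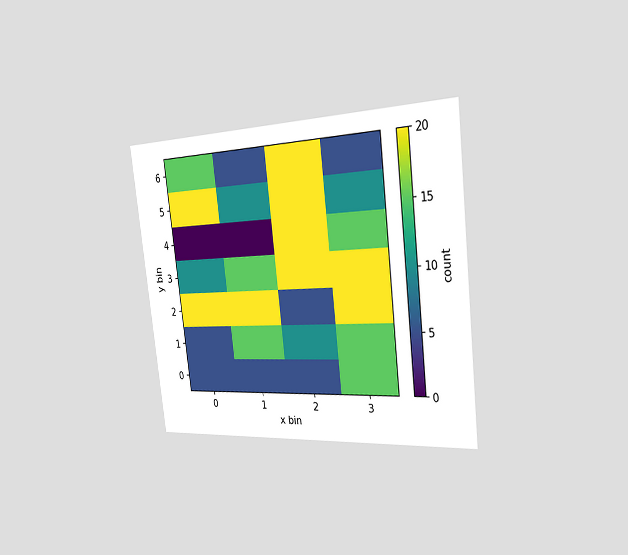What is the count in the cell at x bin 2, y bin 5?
The chart is tilted about 7° counter-clockwise and viewed slightly from the right. Matching the cell (2, 5) against the colorbar gives 20.

20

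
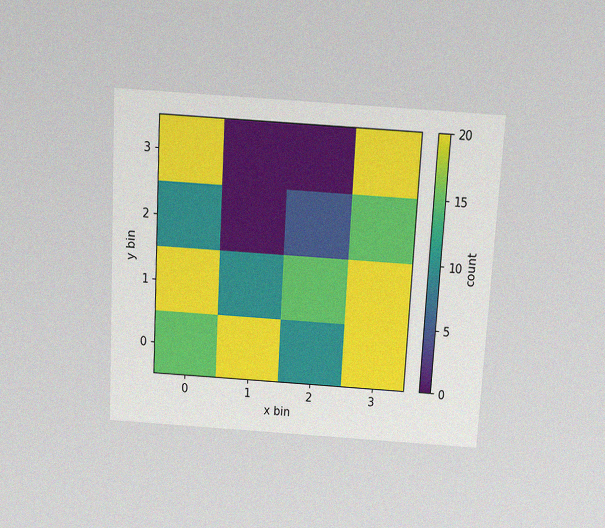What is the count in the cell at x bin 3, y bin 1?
20

The chart is tilted about 3° clockwise and viewed slightly from above, with some photo noise. Matching the cell (3, 1) against the colorbar gives 20.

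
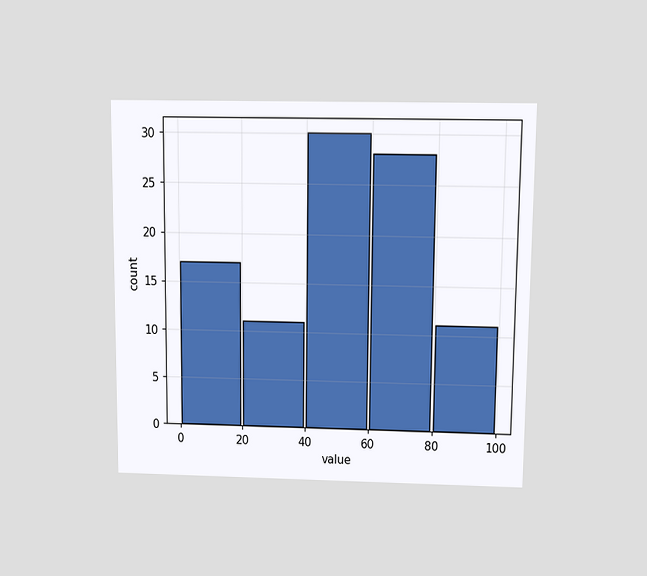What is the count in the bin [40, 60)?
30

The chart is viewed slightly from above. The [40, 60) bin has height 30.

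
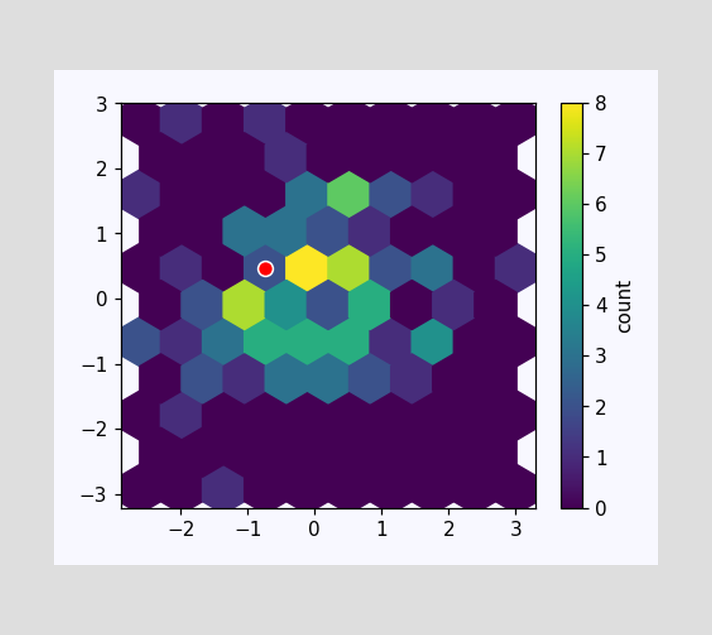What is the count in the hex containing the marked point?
The marked hex reads 2 on the colorbar.

2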